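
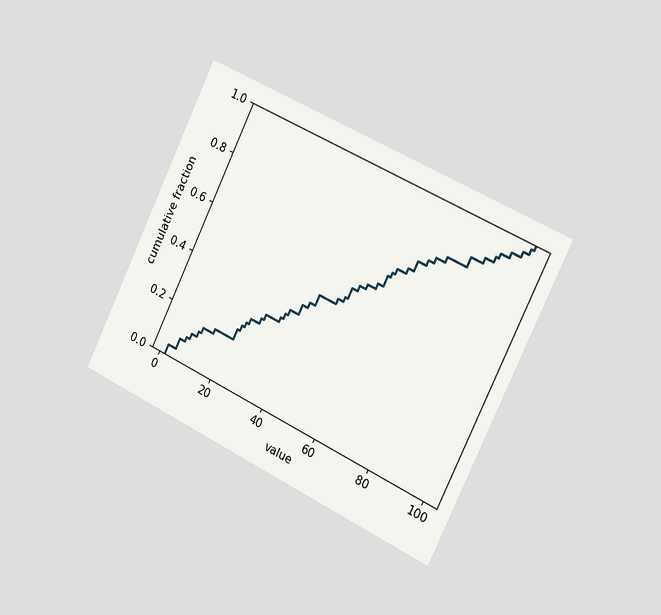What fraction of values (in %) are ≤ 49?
The chart is tilted about 26° clockwise and viewed slightly from the right. At x=49 the ECDF step is at 50%.

50%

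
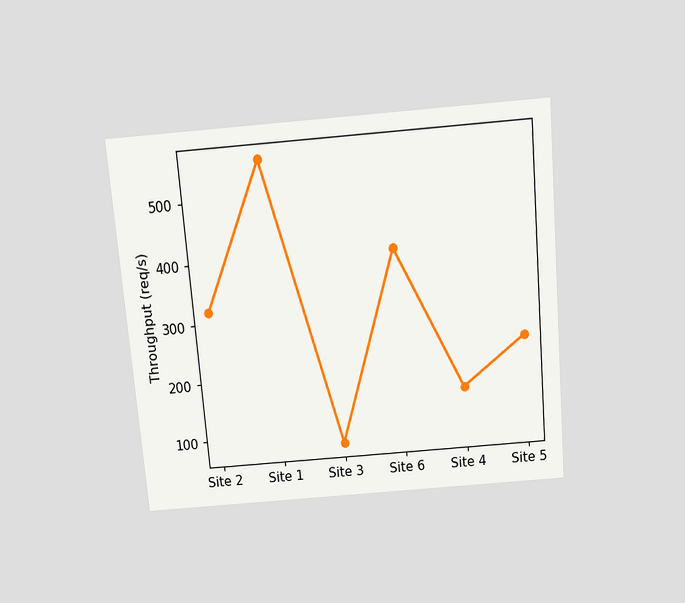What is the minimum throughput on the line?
80req/s

The chart is tilted about 5° counter-clockwise and viewed slightly from above. The lowest point is at Site 3, and reading across to the y-axis gives 80req/s.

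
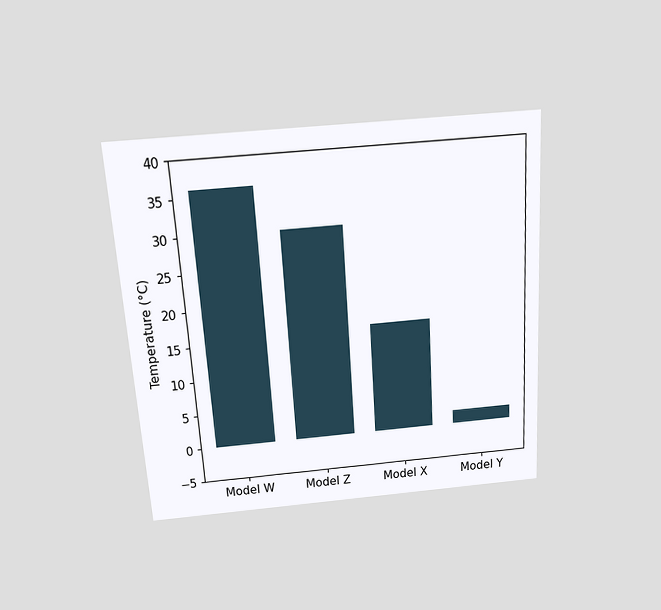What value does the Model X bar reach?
The chart is tilted about 4° counter-clockwise and viewed slightly from above. Reading along the chart's y-axis, the Model X bar reaches 16°C.

16°C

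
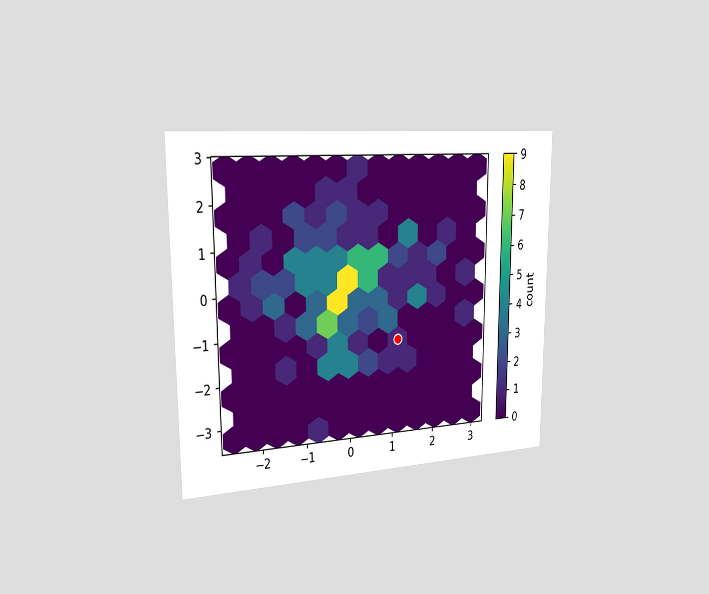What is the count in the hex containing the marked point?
1

The chart is viewed slightly from the left. The marked hex reads 1 on the colorbar.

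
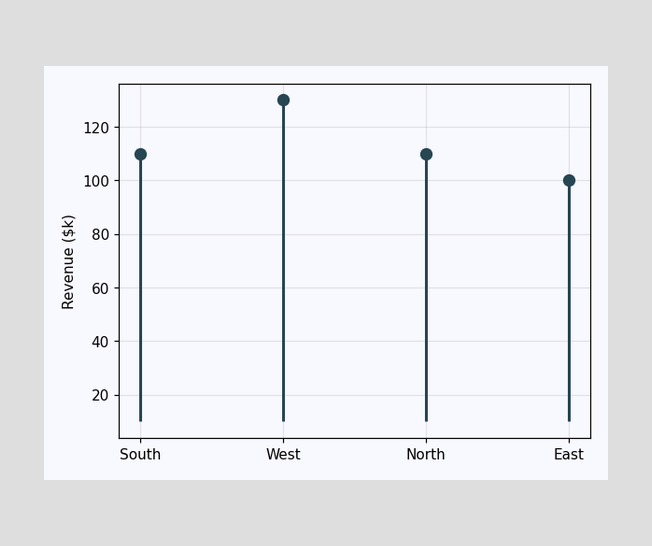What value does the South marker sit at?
$110k

The South marker sits at $110k.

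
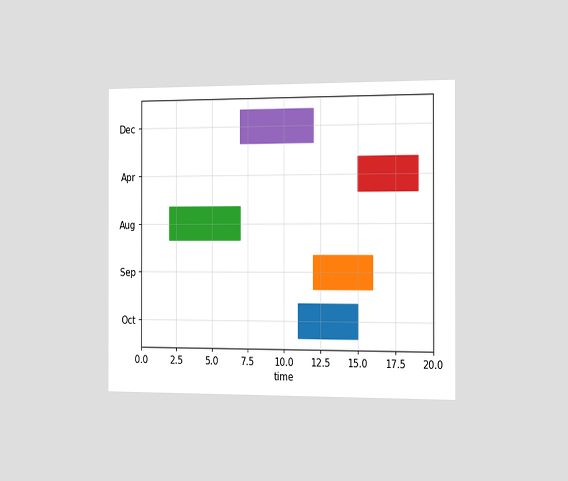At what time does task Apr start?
The chart is viewed slightly from the right. The Apr bar begins at t=15.

15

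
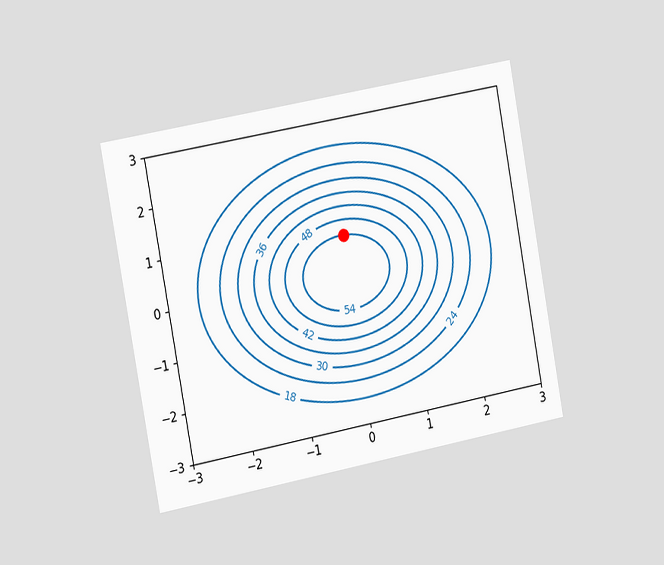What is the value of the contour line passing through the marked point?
The chart is tilted about 10° counter-clockwise and viewed slightly from the left. The marked point sits on the contour labelled 54.

54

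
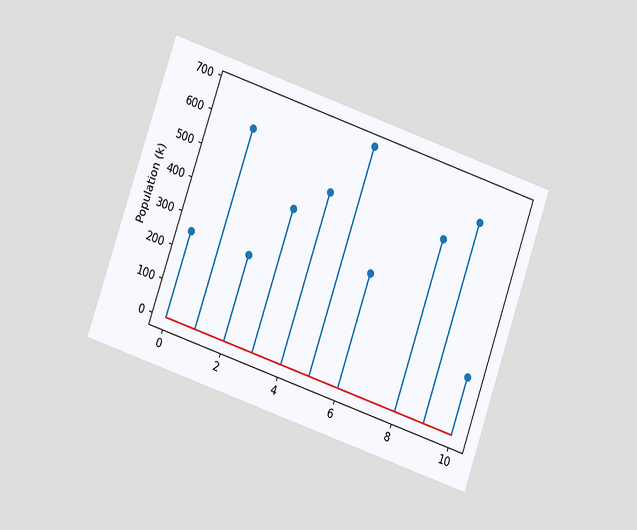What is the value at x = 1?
595k

The chart is tilted about 19° clockwise and viewed at a slight angle. The stem at x=1 reaches 595k.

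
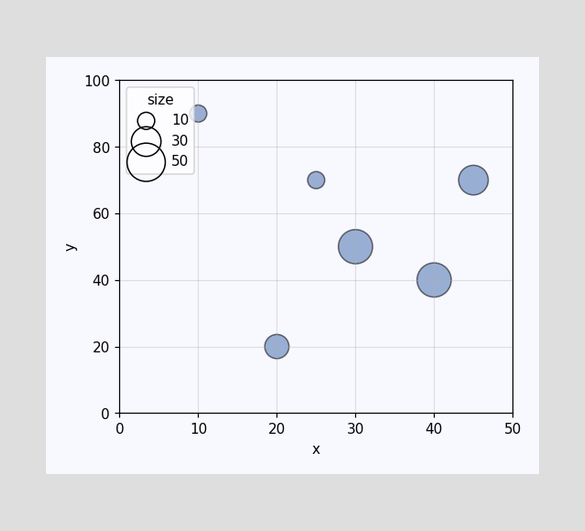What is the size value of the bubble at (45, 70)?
Matching the bubble at (45, 70) against the size legend gives 30.

30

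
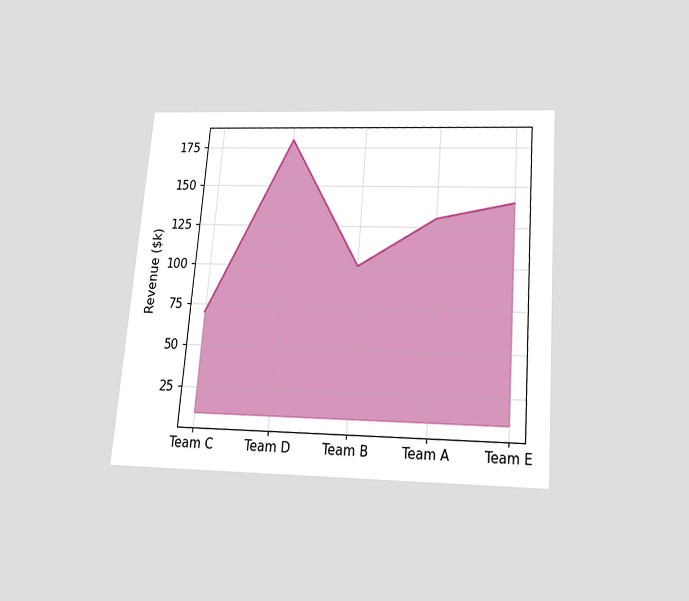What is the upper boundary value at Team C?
$70k

The chart is tilted about 5° clockwise and viewed slightly from below. At Team C the upper boundary is at $70k.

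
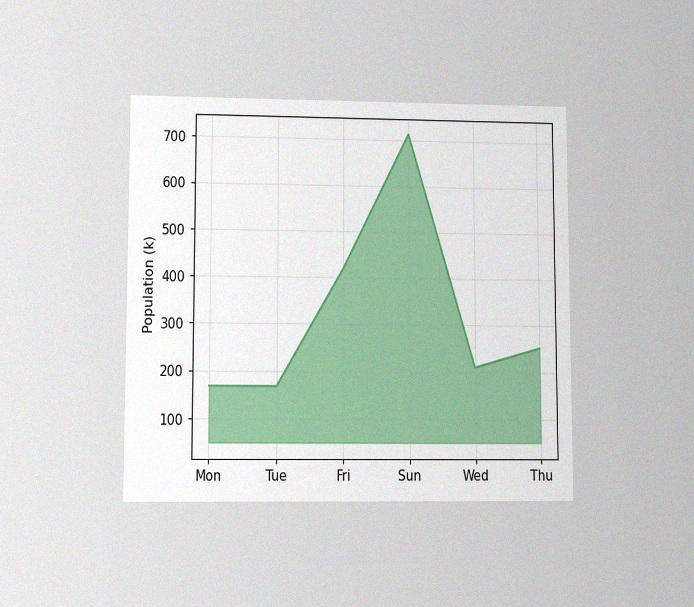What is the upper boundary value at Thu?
The chart is viewed at a slight angle, with some photo noise. At Thu the upper boundary is at 252k.

252k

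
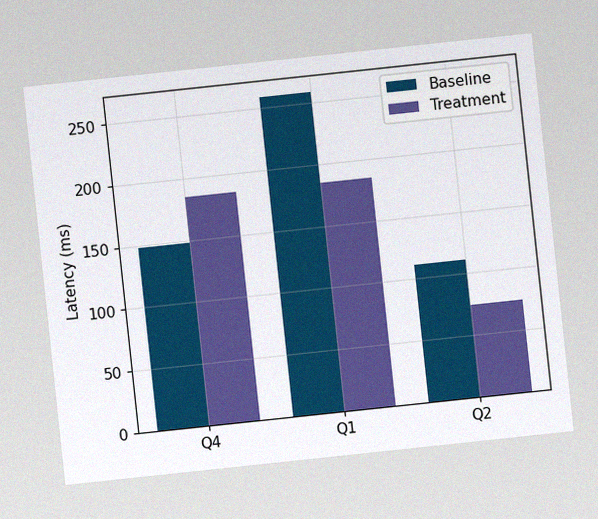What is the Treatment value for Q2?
74ms

The chart is tilted about 6° counter-clockwise, with some photo noise. The Treatment bar at Q2 reaches 74ms on the y-axis.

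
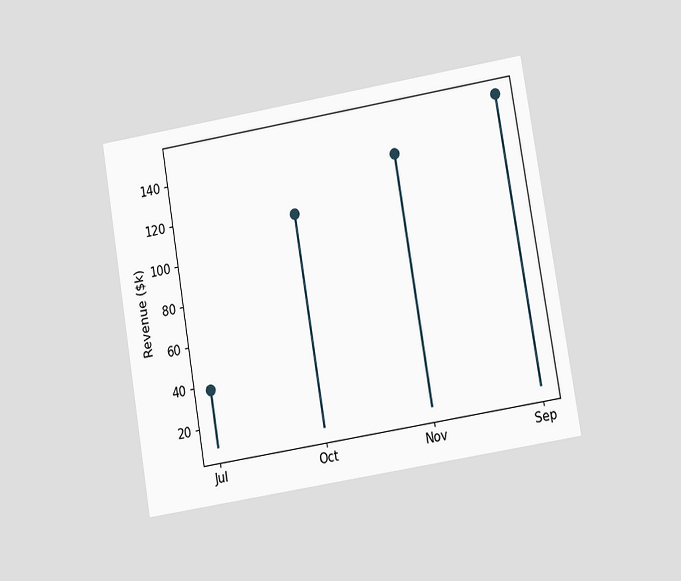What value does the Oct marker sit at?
The chart is tilted about 9° counter-clockwise and viewed at a slight angle. The Oct marker sits at $114k.

$114k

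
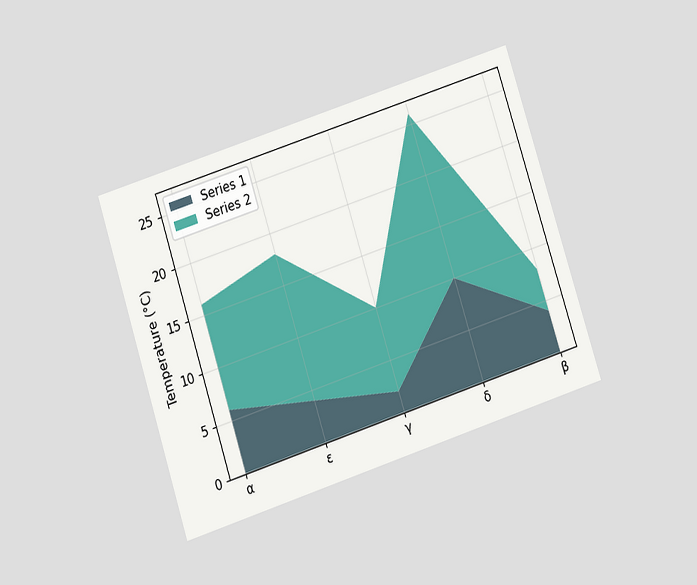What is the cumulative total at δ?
26°C

The chart is tilted about 18° counter-clockwise and viewed slightly from below. The stacked total at δ reaches 26°C.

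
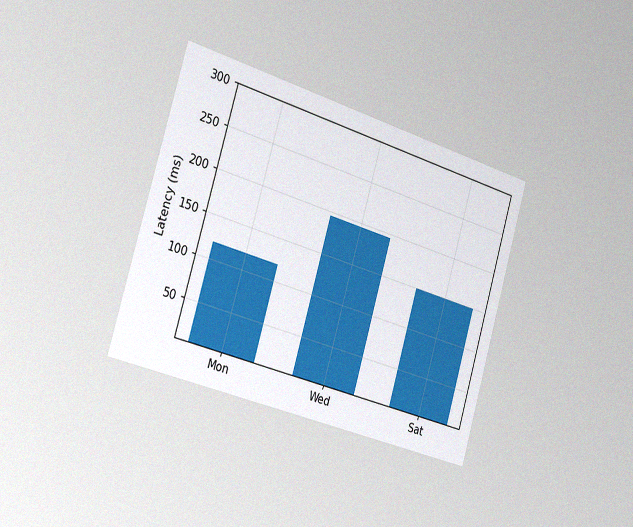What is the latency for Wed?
The chart is tilted about 16° clockwise and viewed slightly from the left, with some photo noise. Reading along the chart's y-axis, the Wed bar reaches 195ms.

195ms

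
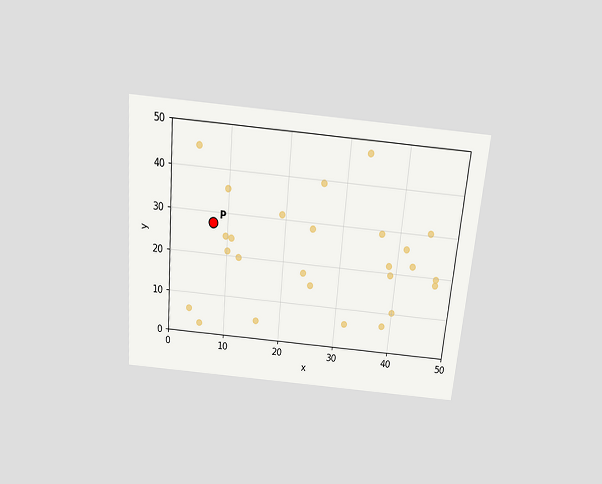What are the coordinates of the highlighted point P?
(7.5, 27.5)

The chart is tilted about 5° clockwise and viewed slightly from above. Following the gridlines from P to each axis, P sits at (7.5, 27.5).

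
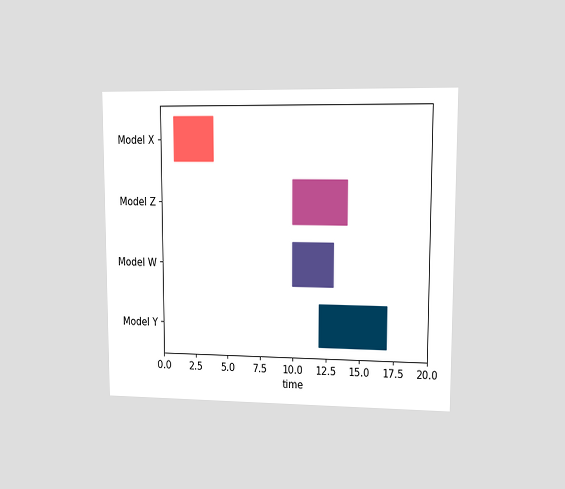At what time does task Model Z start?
10

The chart is viewed at a slight angle. The Model Z bar begins at t=10.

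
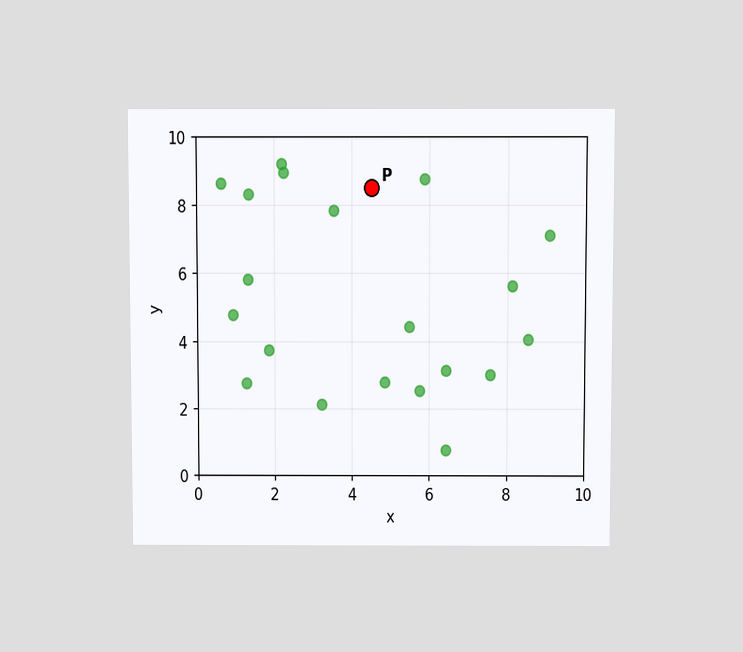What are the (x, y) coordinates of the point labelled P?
(4.5, 8.5)

The chart is viewed slightly from above. Following the gridlines from P to each axis, P sits at (4.5, 8.5).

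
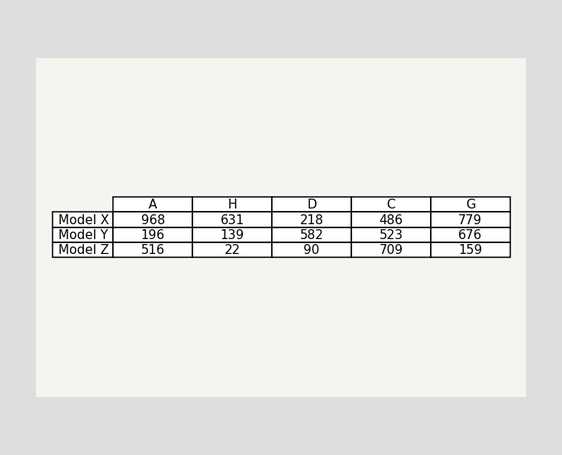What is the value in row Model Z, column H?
22

The (Model Z, H) cell reads 22.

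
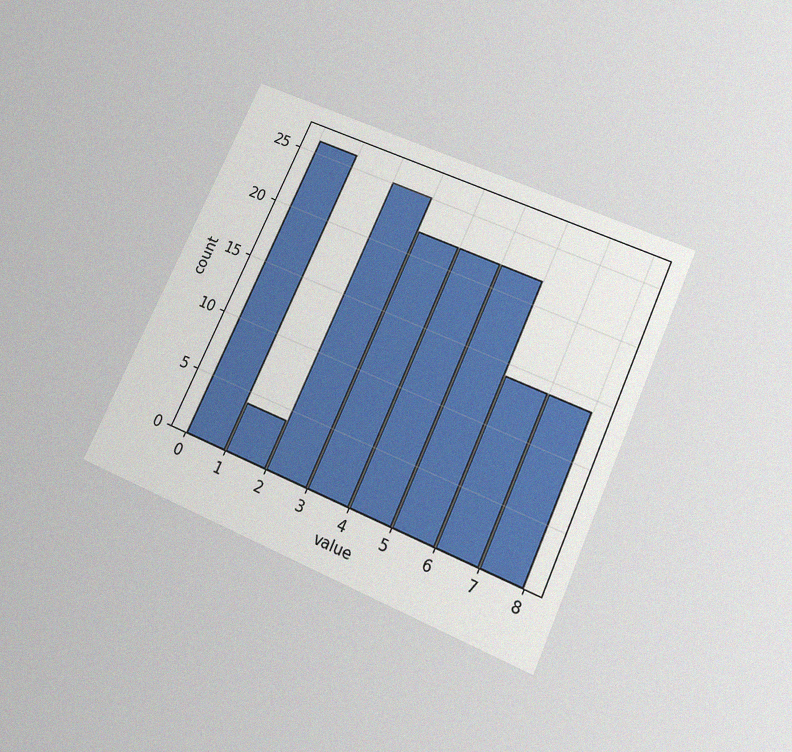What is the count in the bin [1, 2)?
The chart is tilted about 24° clockwise and viewed slightly from below, with some photo noise. The [1, 2) bin has height 4.

4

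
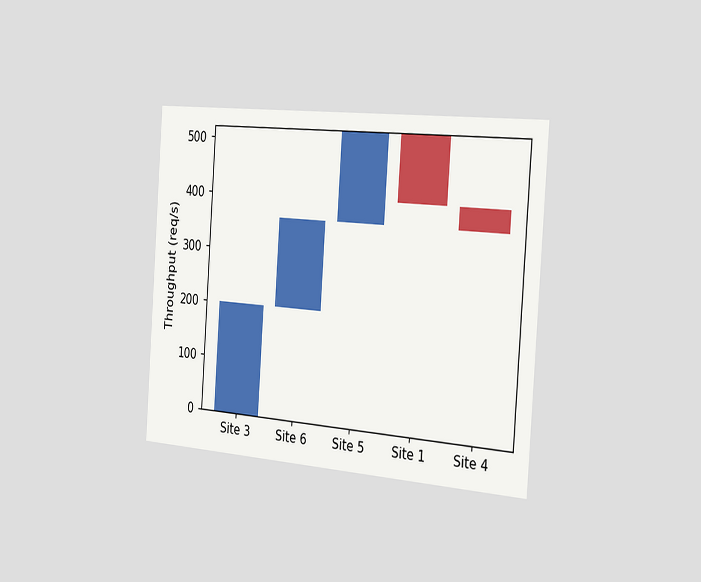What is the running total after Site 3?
200req/s

The chart is tilted about 4° clockwise and viewed slightly from the right. After Site 3 the running total reaches 200req/s.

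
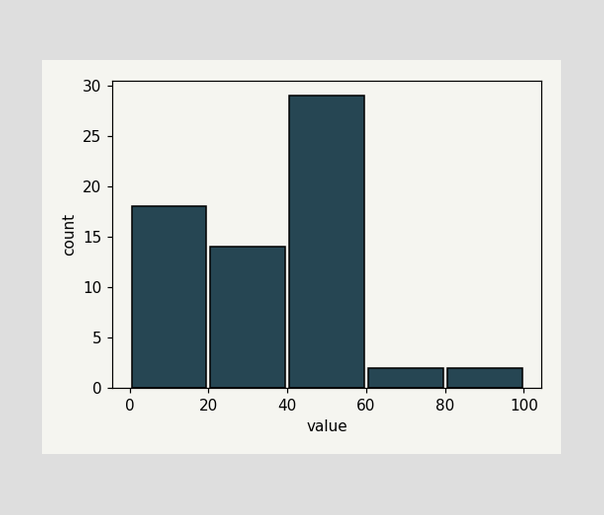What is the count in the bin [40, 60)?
29

The [40, 60) bin has height 29.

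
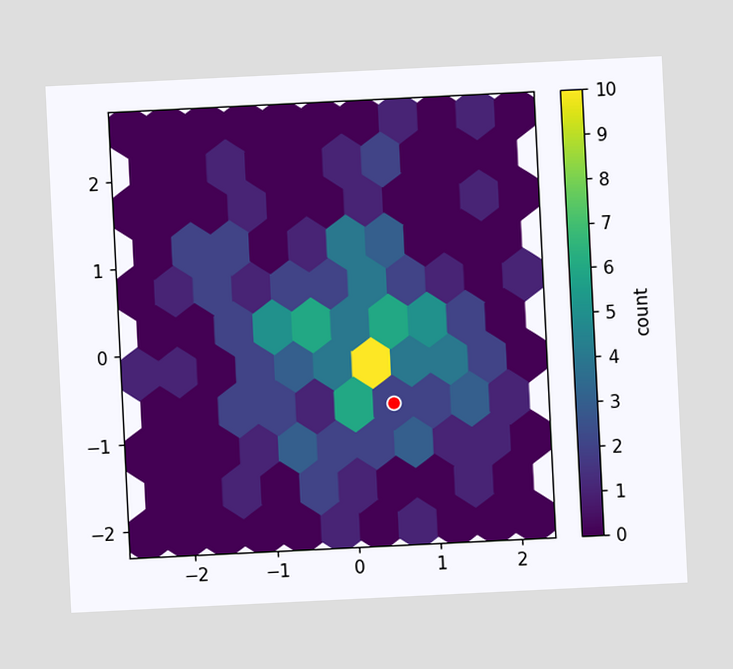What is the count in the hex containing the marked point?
2

The chart is tilted about 3° counter-clockwise. The marked hex reads 2 on the colorbar.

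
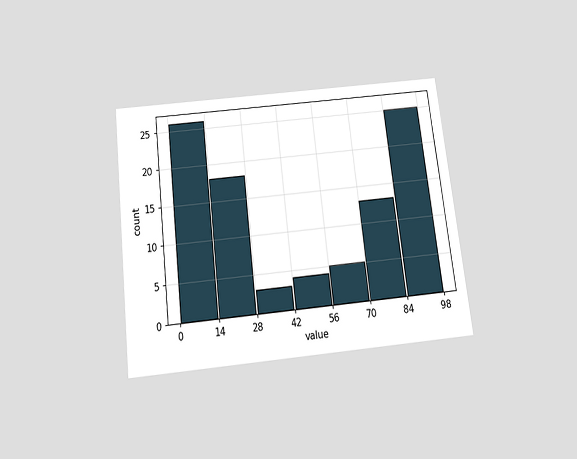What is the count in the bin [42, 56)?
The chart is tilted about 7° counter-clockwise and viewed slightly from below. The [42, 56) bin has height 4.

4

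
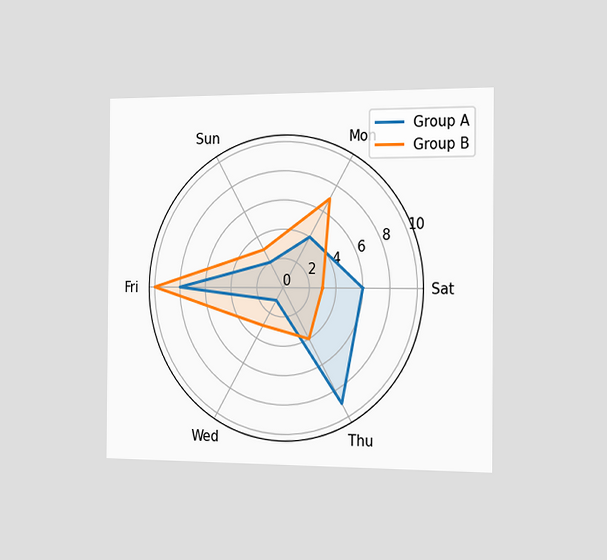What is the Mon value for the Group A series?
4

The chart is viewed slightly from the right. On the Mon axis, Group A reaches 4.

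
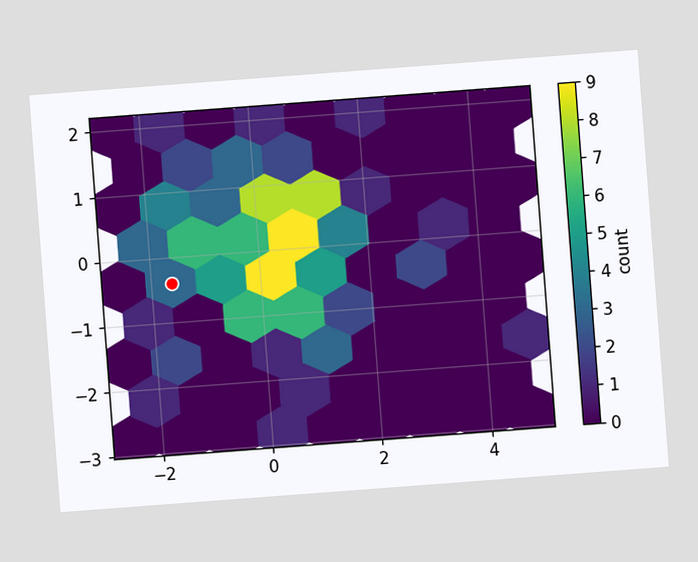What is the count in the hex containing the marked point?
3

The chart is tilted about 4° counter-clockwise. The marked hex reads 3 on the colorbar.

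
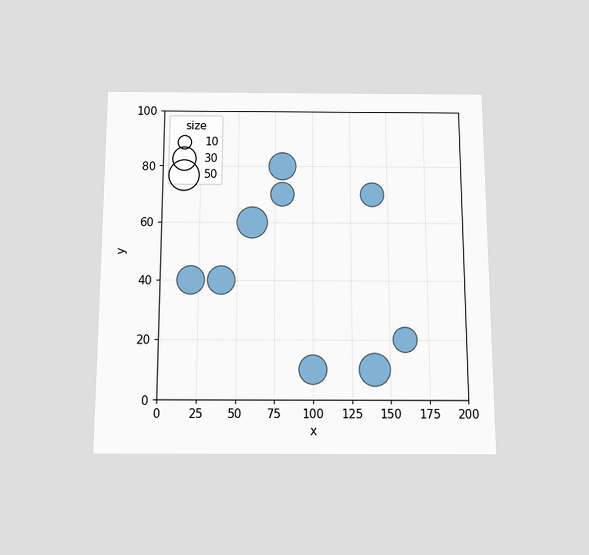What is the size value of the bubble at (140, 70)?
30

The chart is viewed slightly from below. Matching the bubble at (140, 70) against the size legend gives 30.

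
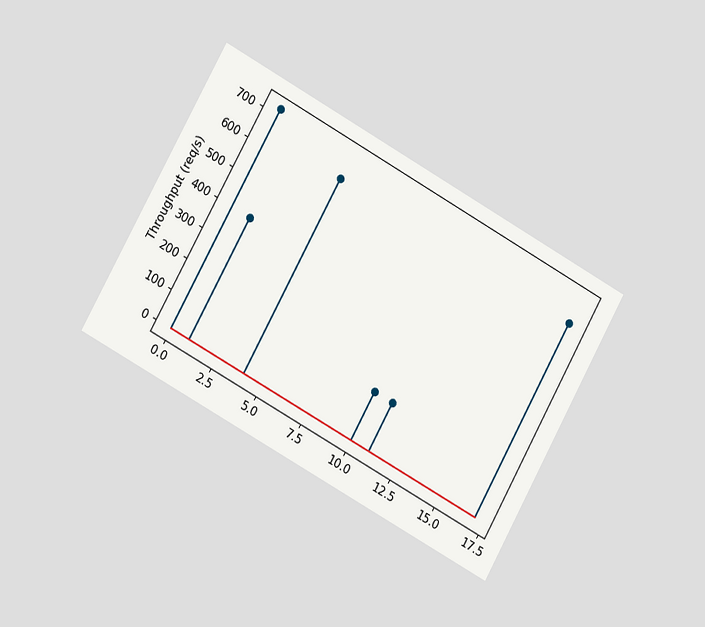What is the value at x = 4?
640req/s

The chart is tilted about 29° clockwise and viewed slightly from the left. The stem at x=4 reaches 640req/s.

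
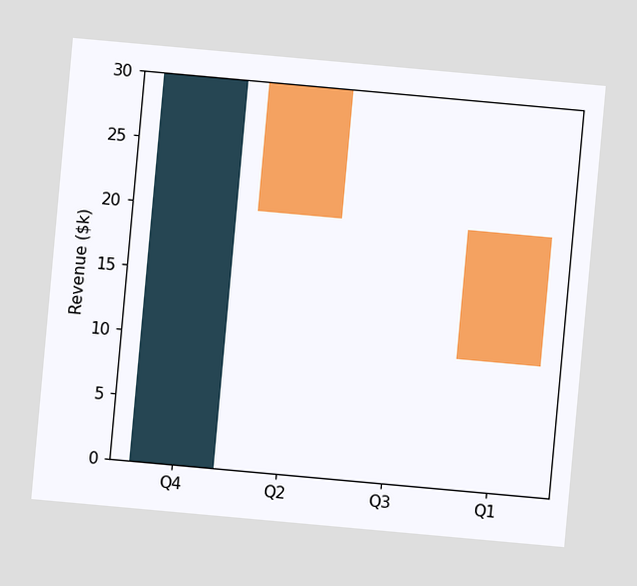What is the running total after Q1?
$10k

The chart is tilted about 5° clockwise. After Q1 the running total reaches $10k.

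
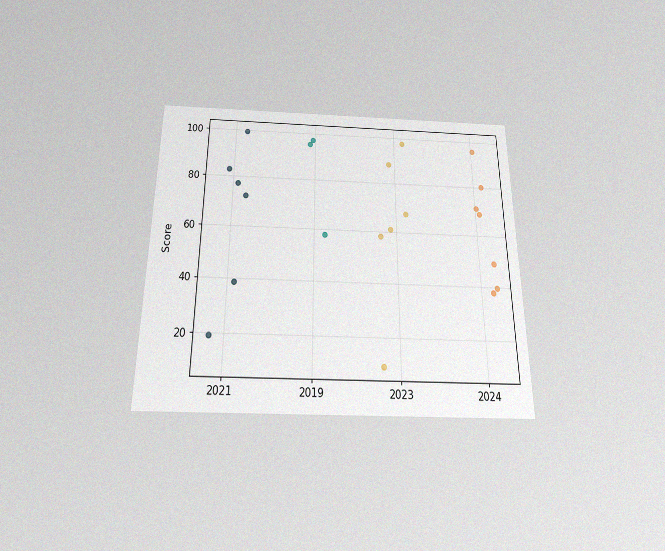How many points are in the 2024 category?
The chart is viewed slightly from below, with some photo noise. Counting the markers in the 2024 column gives 7.

7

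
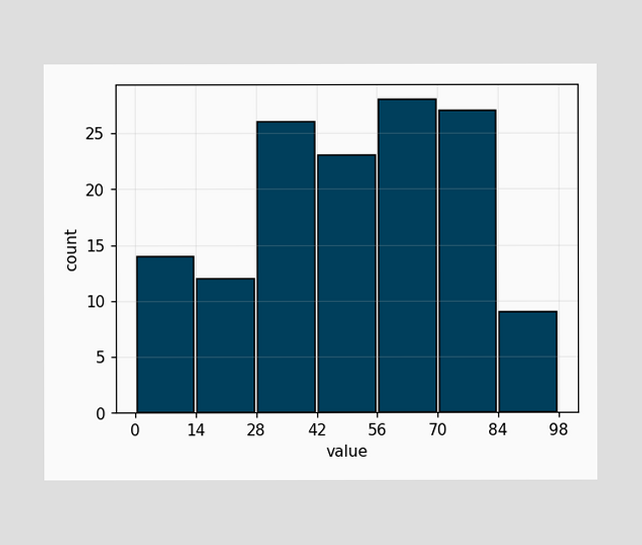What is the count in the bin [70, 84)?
27

The [70, 84) bin has height 27.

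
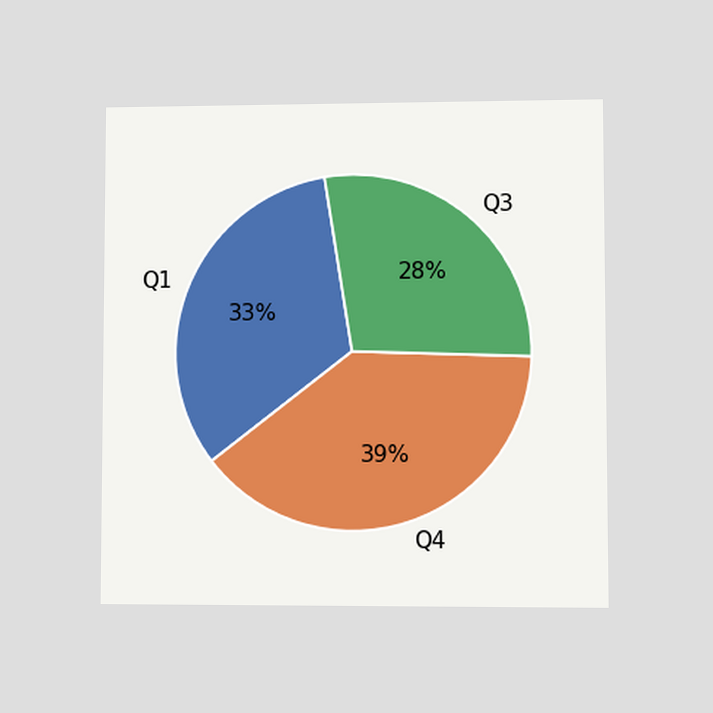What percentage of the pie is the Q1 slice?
The chart is viewed at a slight angle. The Q1 slice takes up 33% of the pie.

33%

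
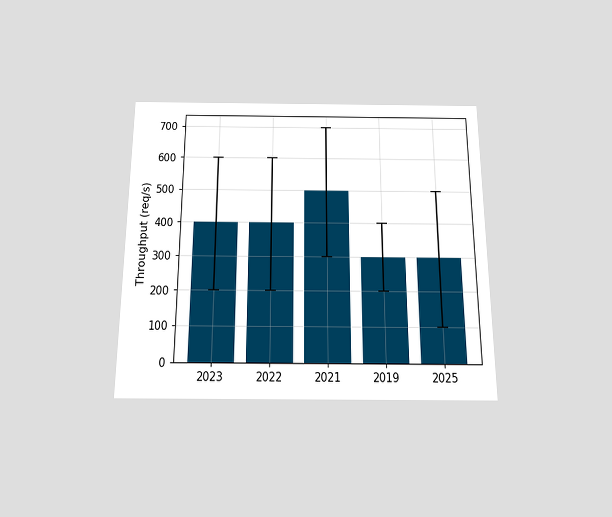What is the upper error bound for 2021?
700req/s

The chart is viewed slightly from below. The 2021 bar's upper whisker reaches 700req/s.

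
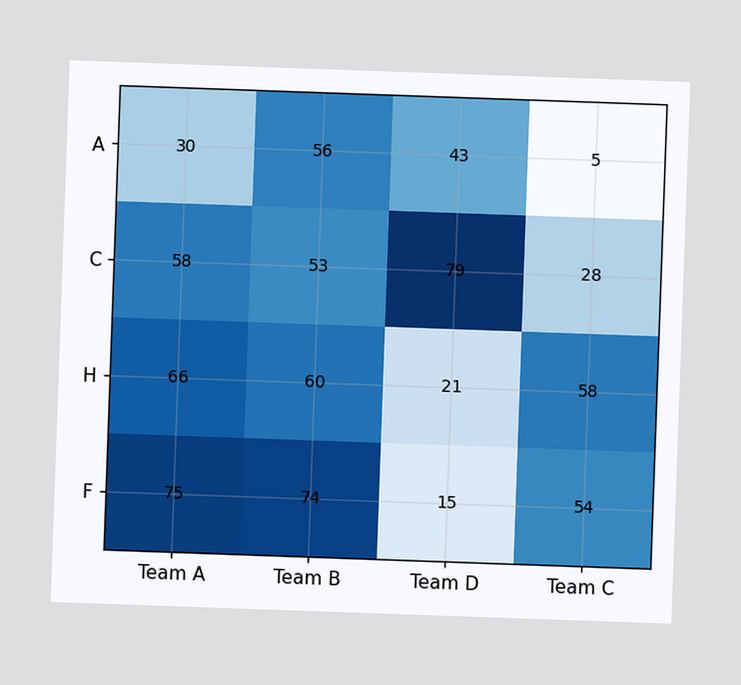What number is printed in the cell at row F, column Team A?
75

The chart is tilted about 2° clockwise. The (F, Team A) cell reads 75.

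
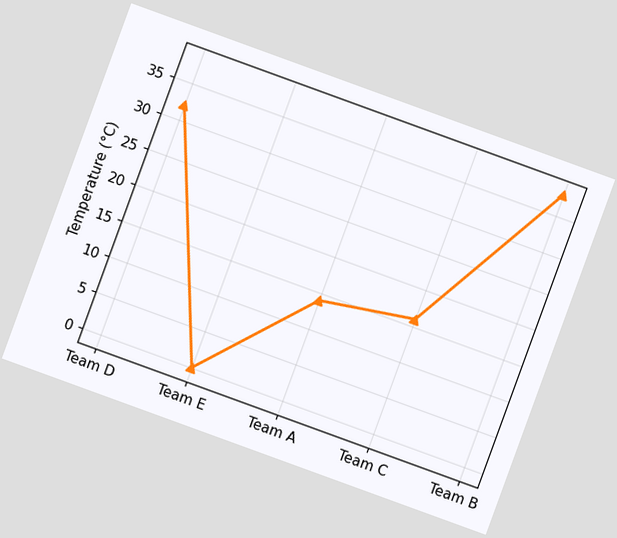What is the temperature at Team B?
38°C

The chart is tilted about 20° clockwise. At Team B, the line is at 38°C.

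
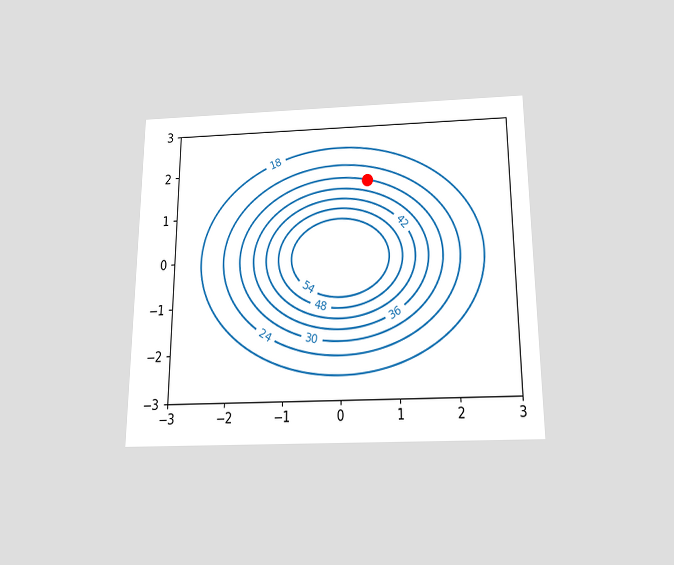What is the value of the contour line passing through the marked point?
The chart is viewed slightly from below. The marked point sits on the contour labelled 30.

30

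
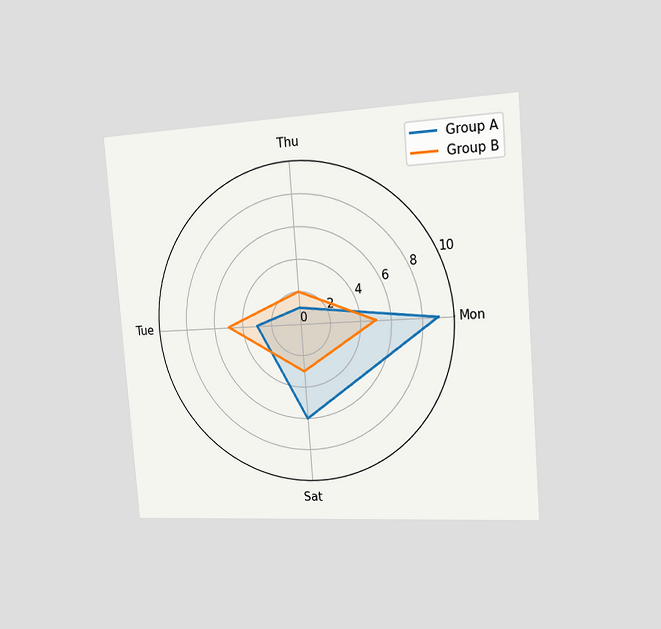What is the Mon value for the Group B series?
5

The chart is tilted about 5° counter-clockwise and viewed slightly from the right. On the Mon axis, Group B reaches 5.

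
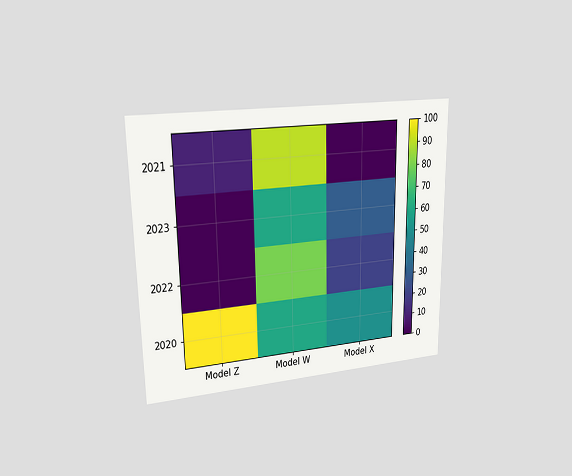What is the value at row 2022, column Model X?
The chart is viewed at a slight angle. Matching cell (2022, Model X) against the colorbar gives 20.

20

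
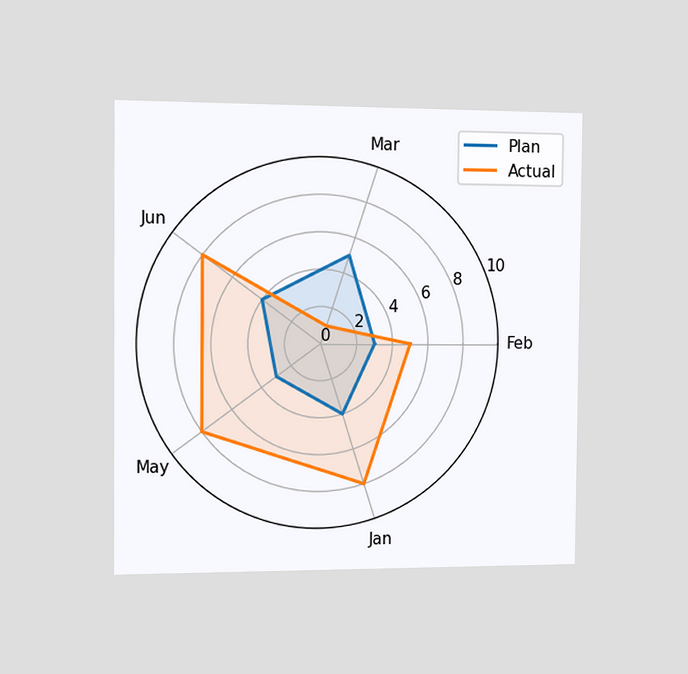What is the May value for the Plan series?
3

The chart is viewed slightly from the left. On the May axis, Plan reaches 3.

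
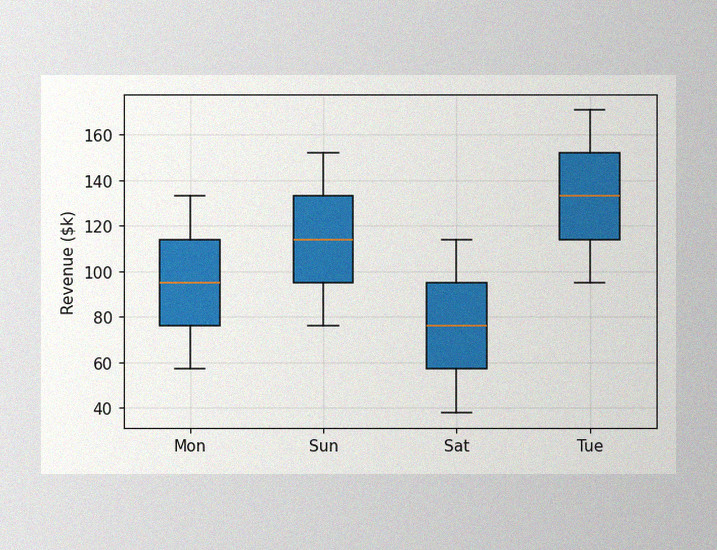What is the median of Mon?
$95k

The image has some photo noise and uneven lighting. The median line in the Mon box sits at $95k.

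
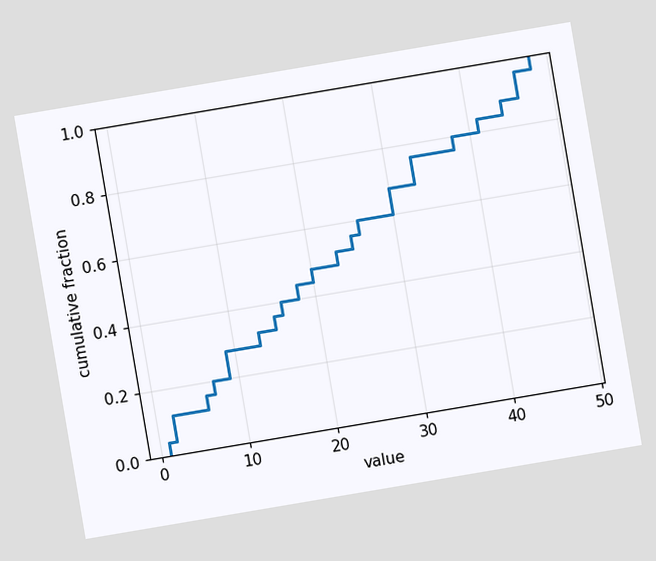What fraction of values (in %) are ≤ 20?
48%

The chart is tilted about 10° counter-clockwise. At x=20 the ECDF step is at 48%.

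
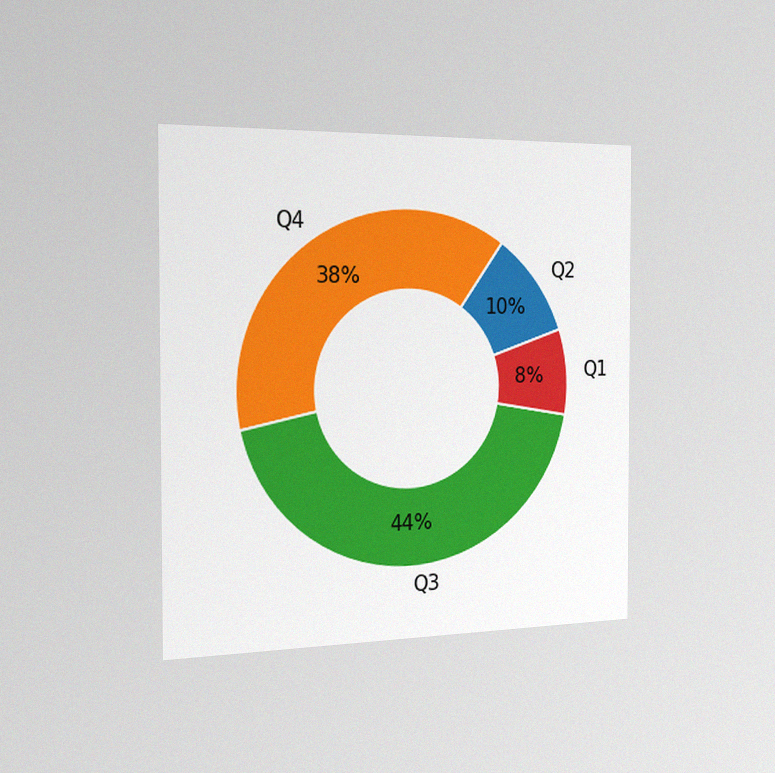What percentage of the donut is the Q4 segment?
The chart is viewed slightly from the left, with some photo noise. The Q4 segment takes up 38% of the ring.

38%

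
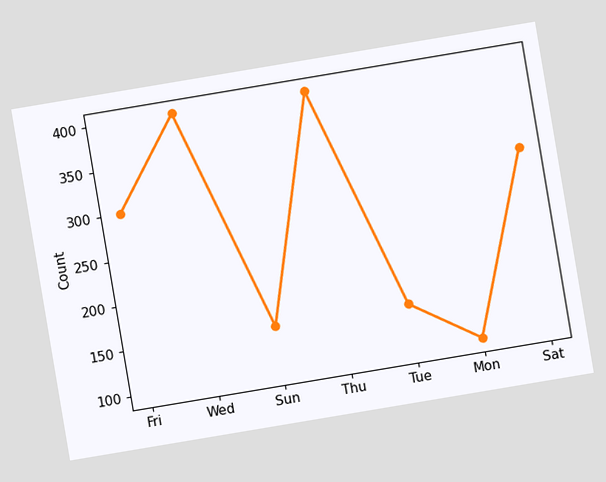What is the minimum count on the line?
100

The chart is tilted about 10° counter-clockwise. The lowest point is at Mon, and reading across to the y-axis gives 100.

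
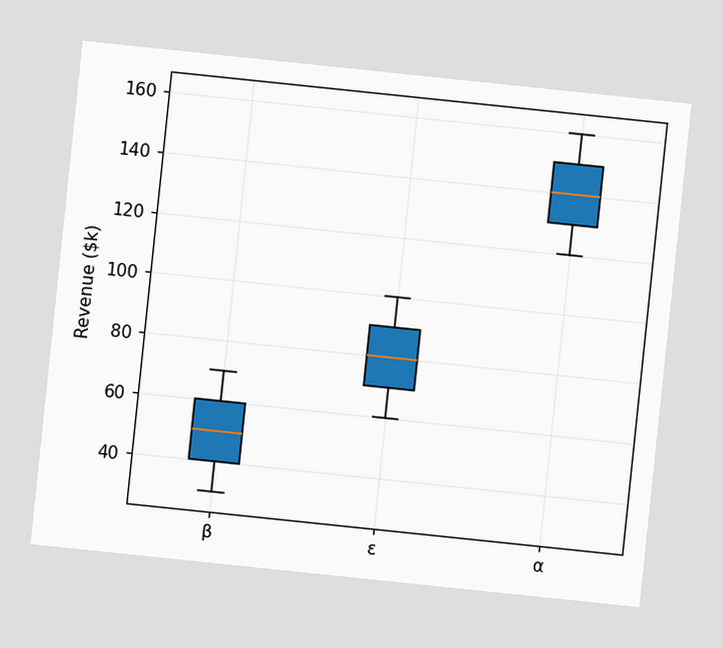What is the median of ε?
The chart is tilted about 6° clockwise. The median line in the ε box sits at $80k.

$80k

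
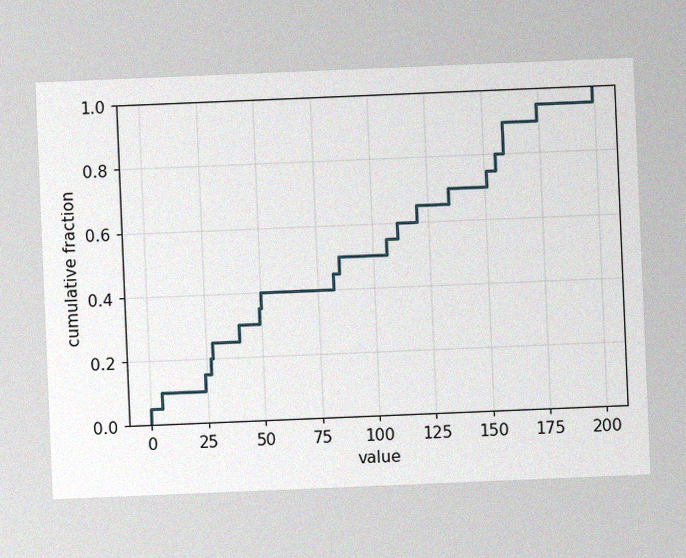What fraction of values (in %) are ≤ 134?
70%

The chart is tilted about 2° counter-clockwise, with some photo noise. At x=134 the ECDF step is at 70%.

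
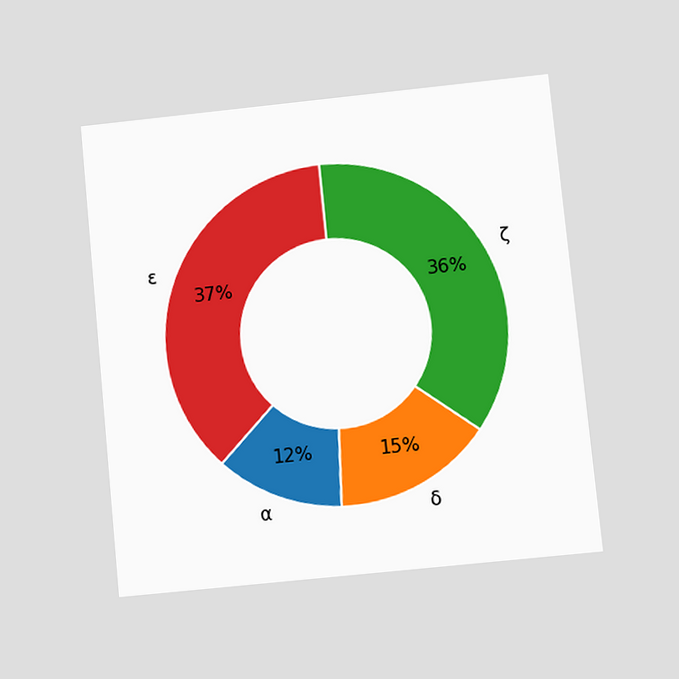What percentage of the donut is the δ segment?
15%

The chart is tilted about 6° counter-clockwise and viewed at a slight angle. The δ segment takes up 15% of the ring.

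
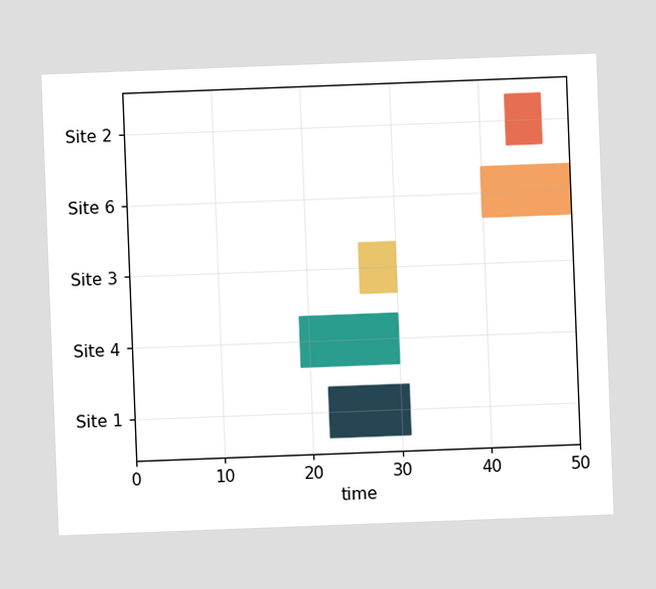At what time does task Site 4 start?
The chart is tilted about 2° counter-clockwise. The Site 4 bar begins at t=19.

19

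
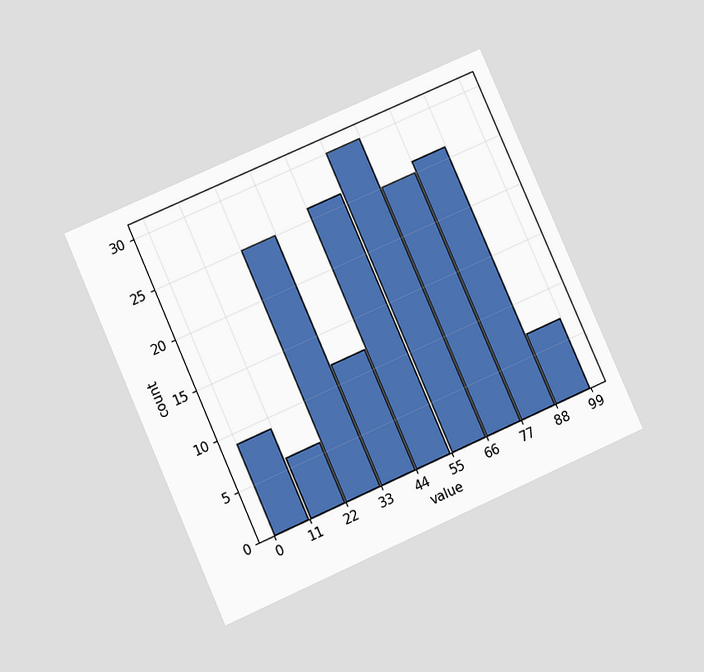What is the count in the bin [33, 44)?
12

The chart is tilted about 24° counter-clockwise and viewed at a slight angle. The [33, 44) bin has height 12.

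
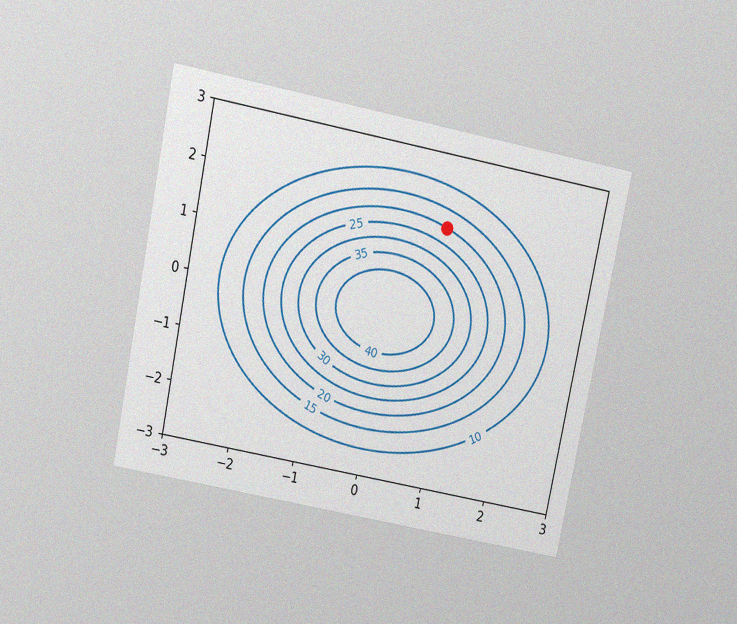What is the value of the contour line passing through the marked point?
The chart is tilted about 12° clockwise and viewed slightly from above, with some photo noise. The marked point sits on the contour labelled 20.

20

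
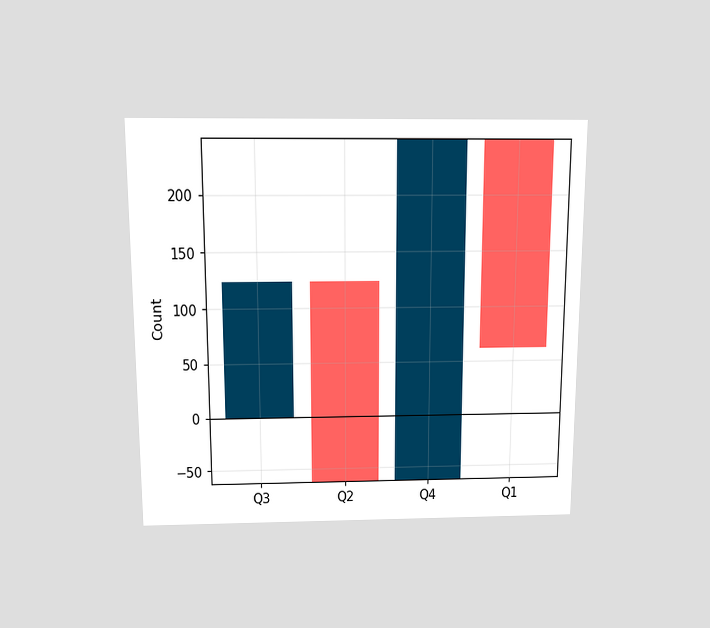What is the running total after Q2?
-62

The chart is viewed slightly from above. After Q2 the running total reaches -62.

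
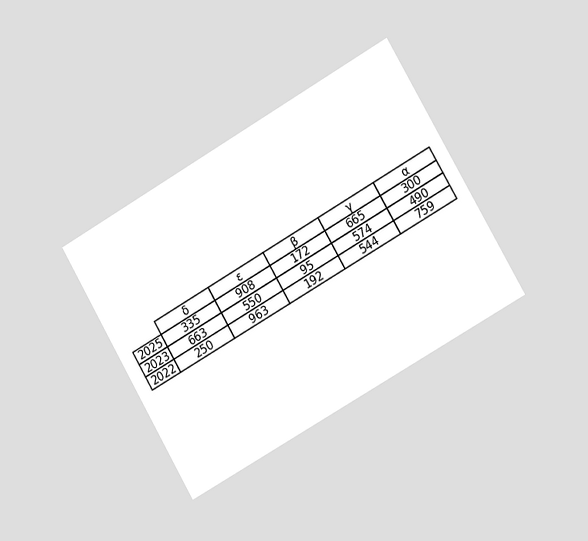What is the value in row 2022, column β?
The chart is tilted about 30° counter-clockwise and viewed slightly from the right. The (2022, β) cell reads 192.

192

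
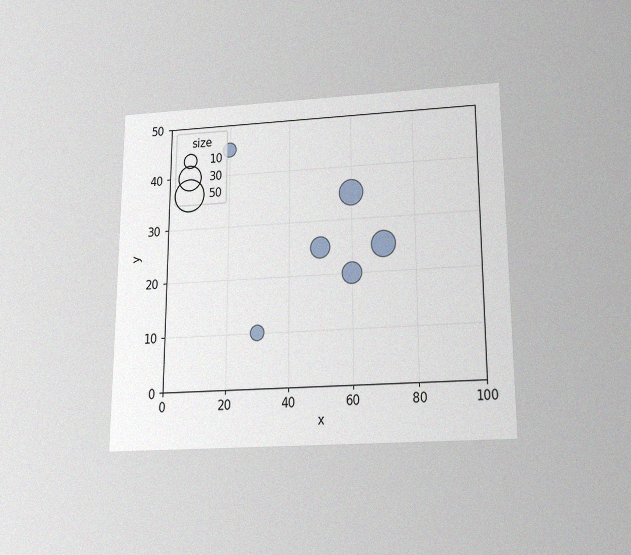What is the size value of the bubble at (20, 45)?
10

The chart is viewed slightly from below, with some photo noise. Matching the bubble at (20, 45) against the size legend gives 10.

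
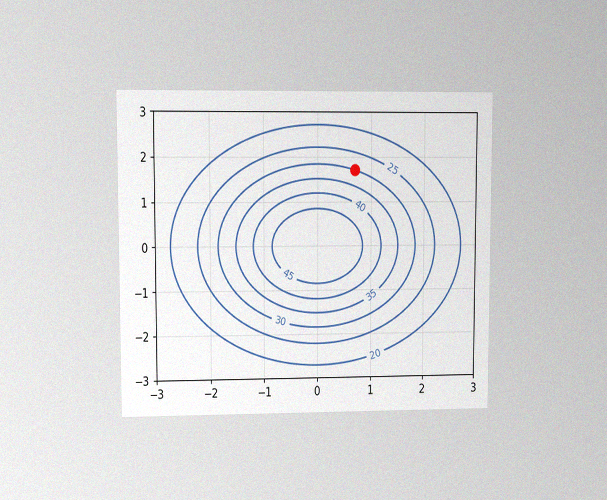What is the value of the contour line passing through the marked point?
30

The chart is viewed at a slight angle, with some photo noise. The marked point sits on the contour labelled 30.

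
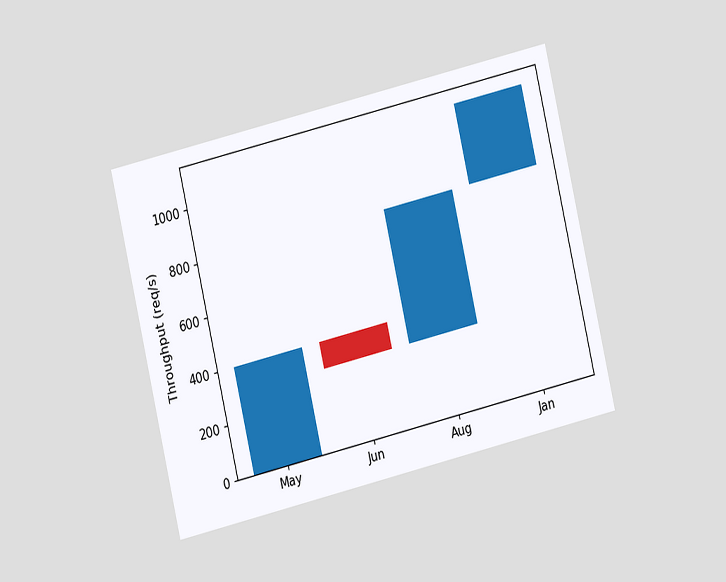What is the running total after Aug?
The chart is tilted about 13° counter-clockwise and viewed at a slight angle. After Aug the running total reaches 800req/s.

800req/s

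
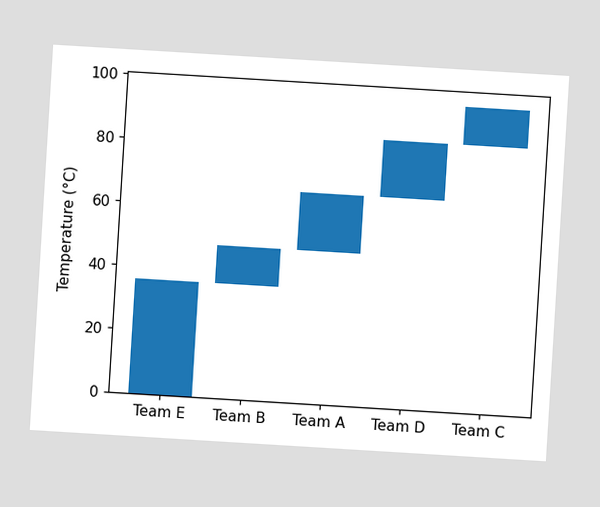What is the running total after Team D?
The chart is tilted about 3° clockwise. After Team D the running total reaches 84°C.

84°C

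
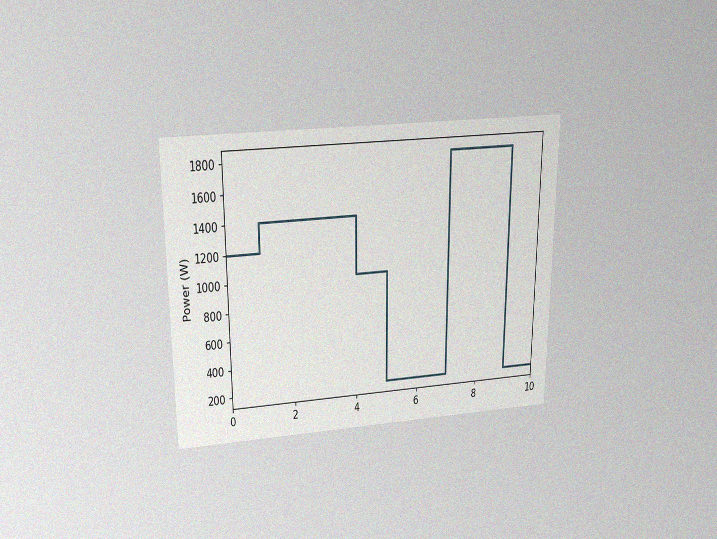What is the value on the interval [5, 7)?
200W

The chart is viewed slightly from above, with some photo noise. On [5, 7) the step sits at 200W.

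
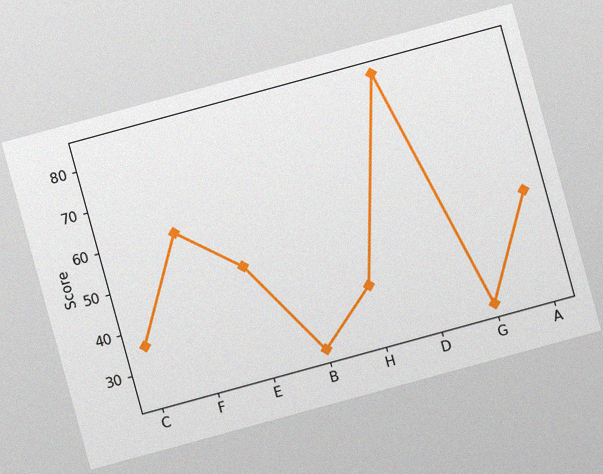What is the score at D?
84

The chart is tilted about 15° counter-clockwise, with some photo noise. At D, the line is at 84.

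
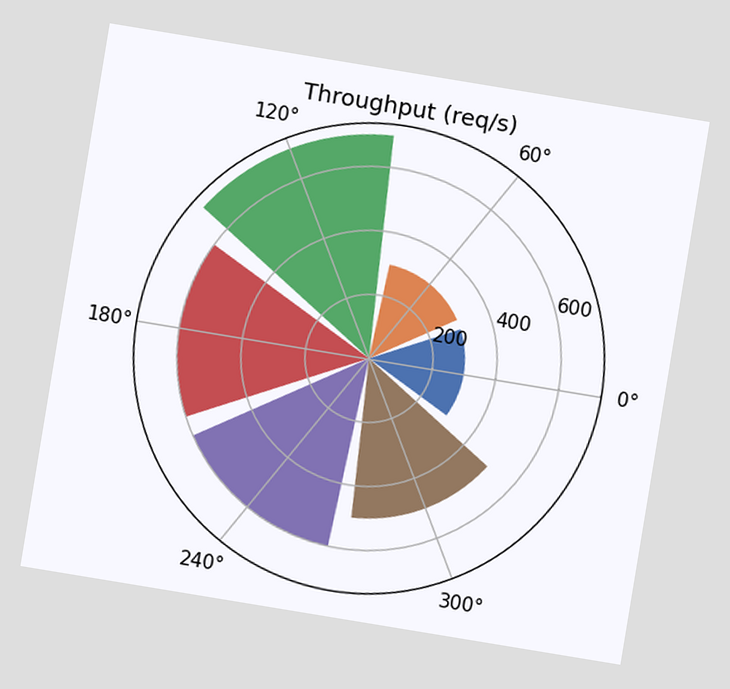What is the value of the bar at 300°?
500req/s

The chart is tilted about 9° clockwise. The bar at 300° reaches 500req/s on the radial axis.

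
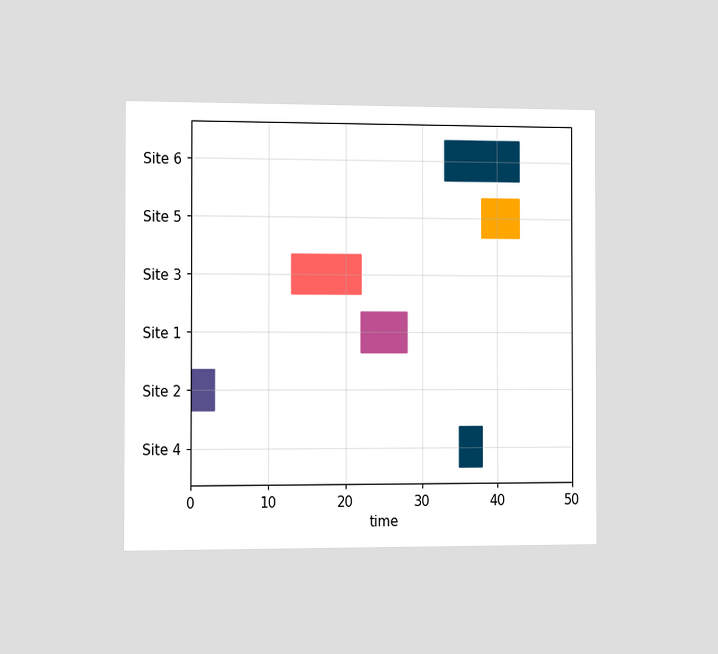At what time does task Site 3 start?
The chart is viewed slightly from the left. The Site 3 bar begins at t=13.

13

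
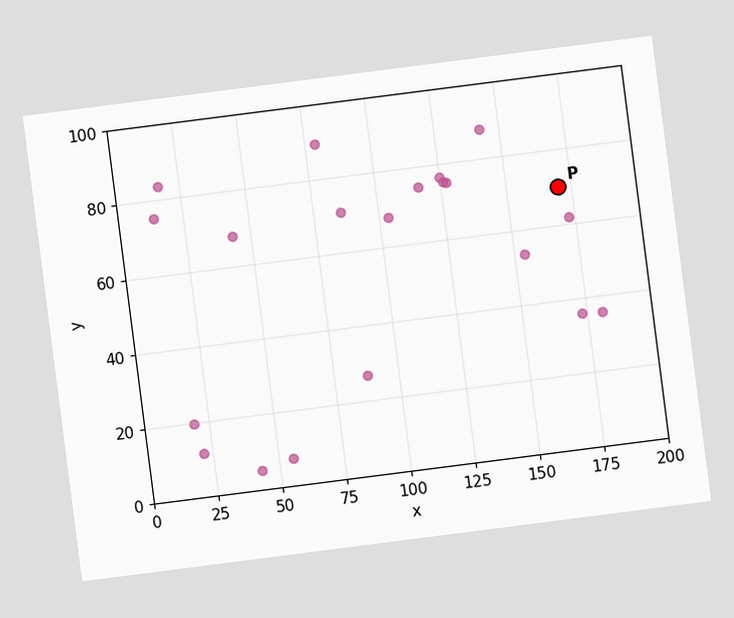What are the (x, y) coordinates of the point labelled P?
The chart is tilted about 7° counter-clockwise. Following the gridlines from P to each axis, P sits at (170, 70).

(170, 70)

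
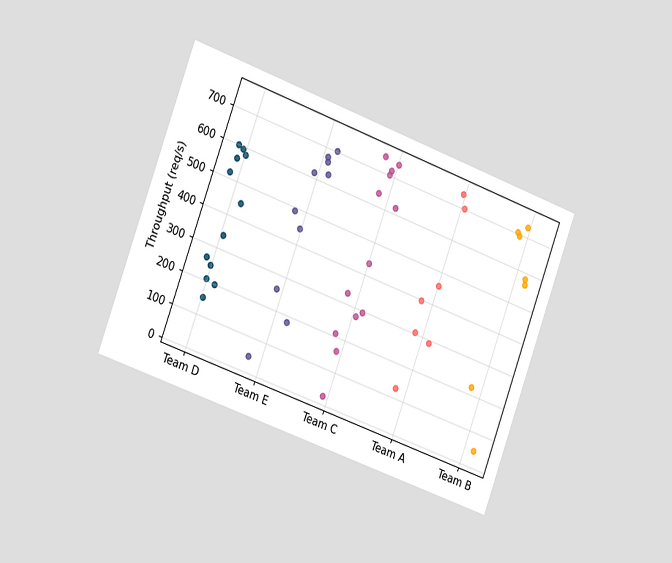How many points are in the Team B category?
The chart is tilted about 20° clockwise and viewed slightly from the left. Counting the markers in the Team B column gives 7.

7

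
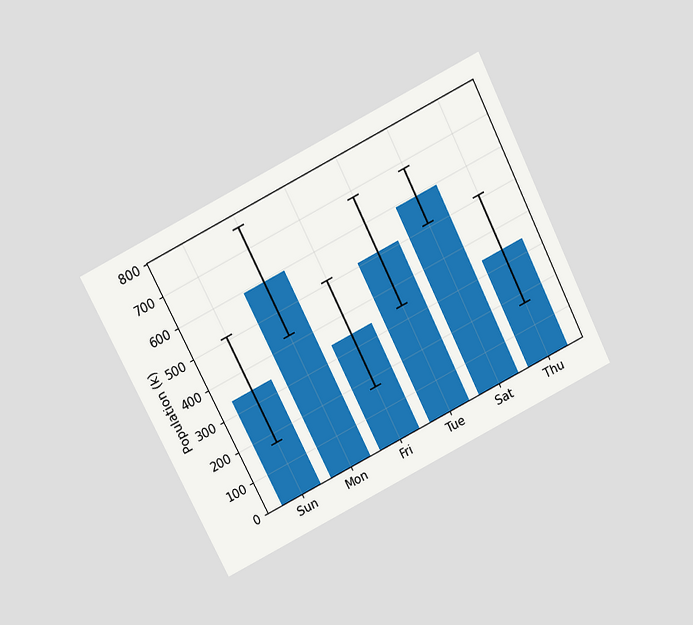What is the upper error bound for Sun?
510k

The chart is tilted about 27° counter-clockwise and viewed slightly from above. The Sun bar's upper whisker reaches 510k.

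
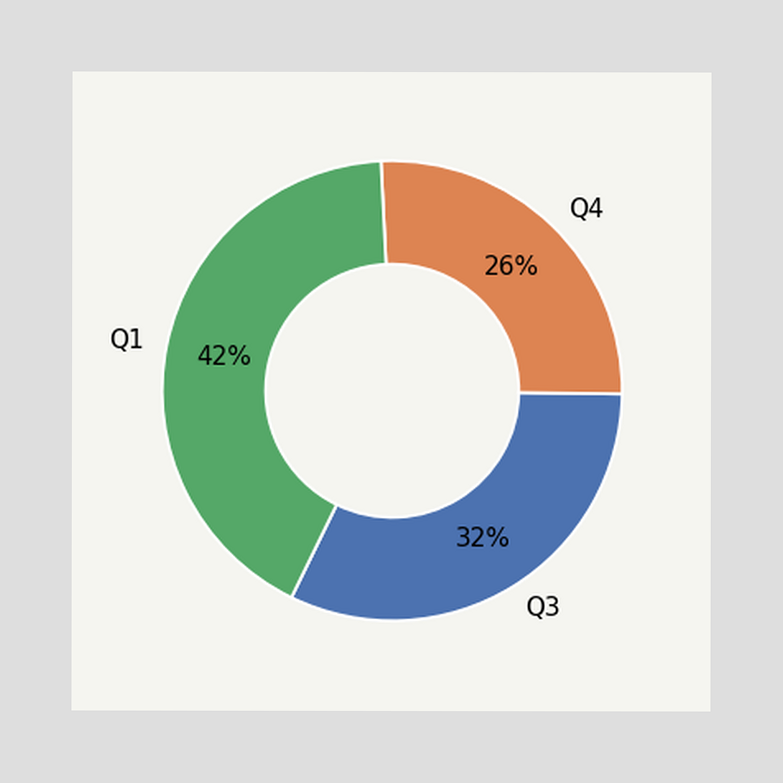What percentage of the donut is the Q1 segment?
42%

The Q1 segment takes up 42% of the ring.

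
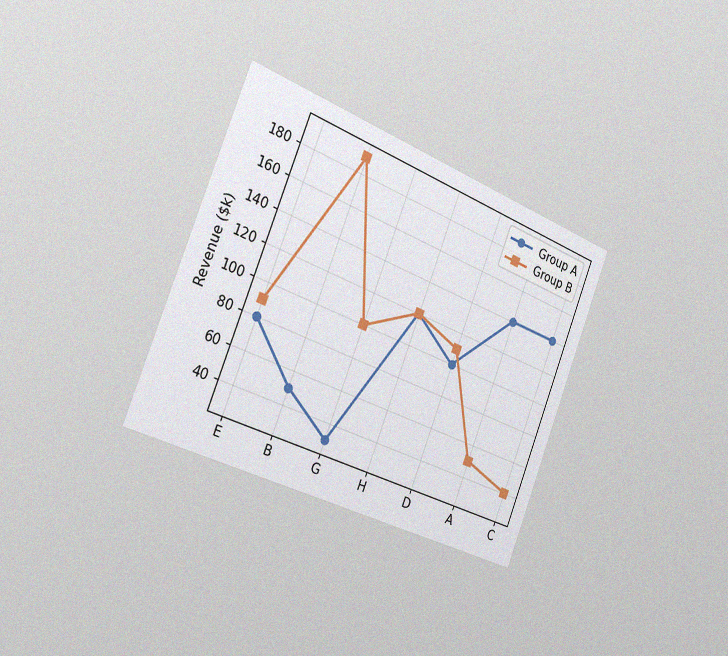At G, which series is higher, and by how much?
Group B, by $70k

The chart is tilted about 22° clockwise and viewed slightly from the left, with some photo noise. At G, Group B sits above the other line by $70k.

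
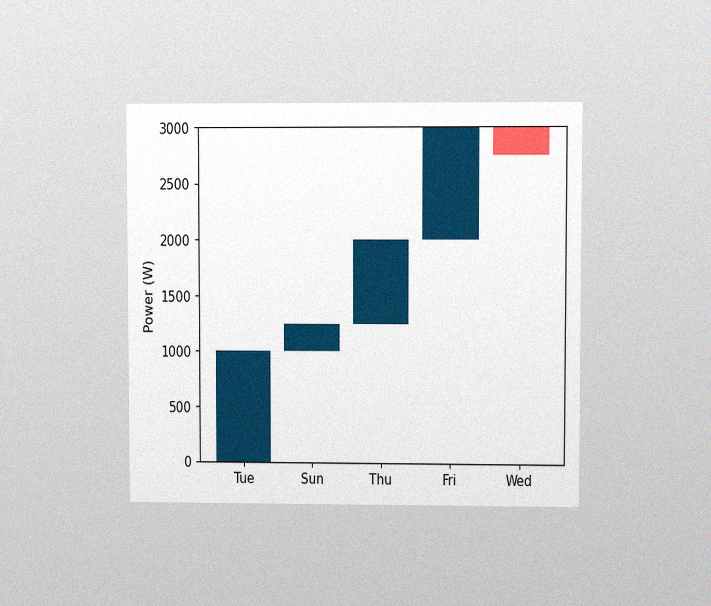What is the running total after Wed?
The chart is viewed at a slight angle, with some photo noise. After Wed the running total reaches 2750W.

2750W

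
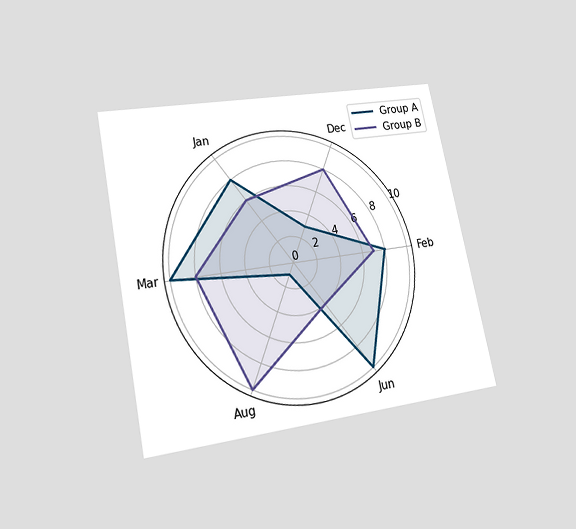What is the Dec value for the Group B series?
The chart is tilted about 11° counter-clockwise and viewed at a slight angle. On the Dec axis, Group B reaches 8.

8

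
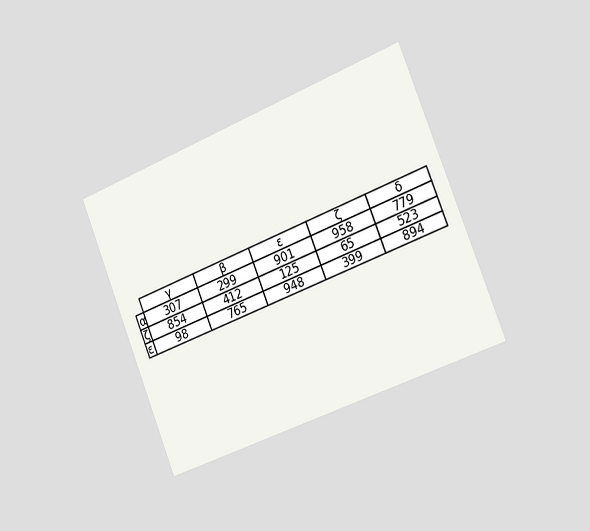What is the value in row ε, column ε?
The chart is tilted about 22° counter-clockwise and viewed slightly from the right. The (ε, ε) cell reads 948.

948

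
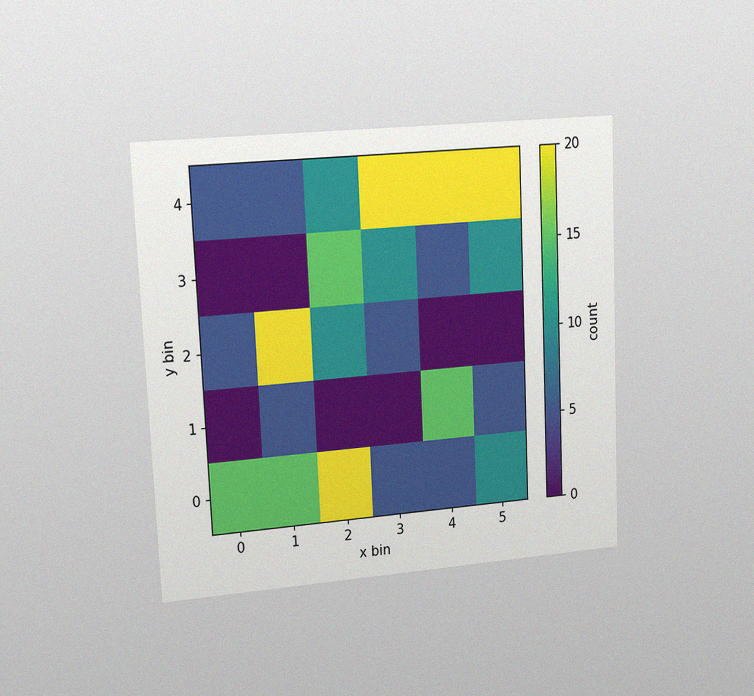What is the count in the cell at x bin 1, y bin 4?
5

The chart is tilted about 3° counter-clockwise and viewed slightly from the left, with some photo noise. Matching the cell (1, 4) against the colorbar gives 5.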